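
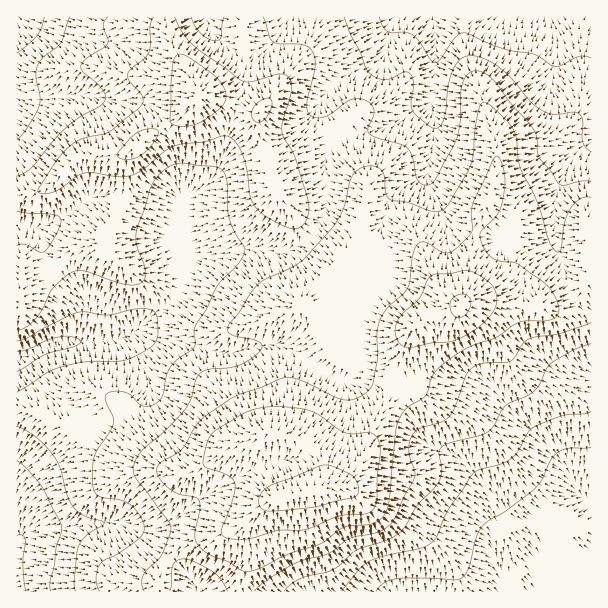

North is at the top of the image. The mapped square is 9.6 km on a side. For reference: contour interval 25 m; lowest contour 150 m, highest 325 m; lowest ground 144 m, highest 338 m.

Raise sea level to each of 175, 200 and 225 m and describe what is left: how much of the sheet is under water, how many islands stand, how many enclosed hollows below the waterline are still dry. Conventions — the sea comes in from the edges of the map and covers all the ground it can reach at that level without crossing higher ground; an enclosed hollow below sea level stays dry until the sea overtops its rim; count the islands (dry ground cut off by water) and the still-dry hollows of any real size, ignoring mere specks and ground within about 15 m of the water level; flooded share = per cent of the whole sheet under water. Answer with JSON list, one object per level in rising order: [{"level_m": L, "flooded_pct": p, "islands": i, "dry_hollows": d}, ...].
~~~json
[{"level_m": 175, "flooded_pct": 8, "islands": 0, "dry_hollows": 0}, {"level_m": 200, "flooded_pct": 18, "islands": 0, "dry_hollows": 0}, {"level_m": 225, "flooded_pct": 39, "islands": 0, "dry_hollows": 0}]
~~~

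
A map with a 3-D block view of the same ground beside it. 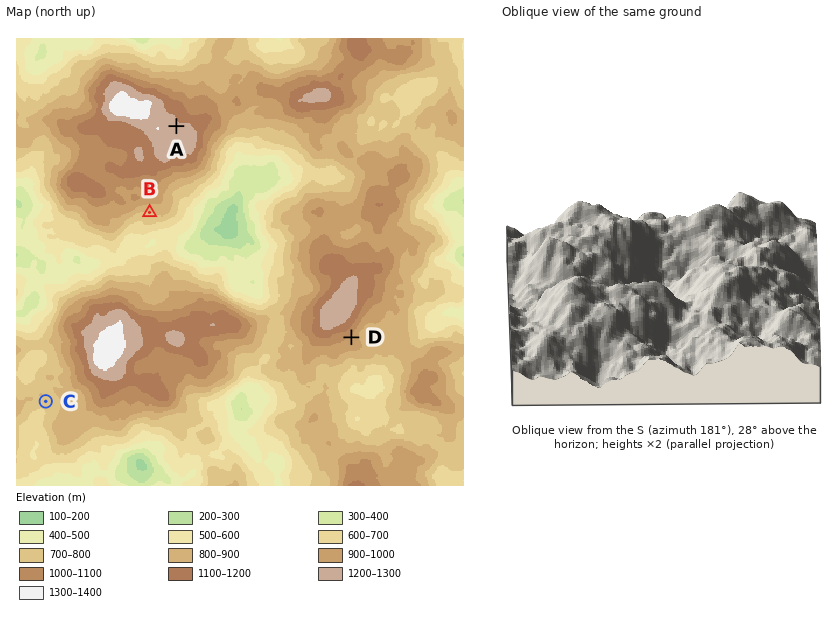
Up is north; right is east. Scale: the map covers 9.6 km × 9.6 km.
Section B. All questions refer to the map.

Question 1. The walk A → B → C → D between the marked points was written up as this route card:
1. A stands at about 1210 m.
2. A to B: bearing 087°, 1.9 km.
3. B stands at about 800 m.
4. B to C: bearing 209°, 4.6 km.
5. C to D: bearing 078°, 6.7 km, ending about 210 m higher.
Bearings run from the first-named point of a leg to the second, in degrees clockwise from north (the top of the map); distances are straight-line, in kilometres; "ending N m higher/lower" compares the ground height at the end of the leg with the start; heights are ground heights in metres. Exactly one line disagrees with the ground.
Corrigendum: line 2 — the bearing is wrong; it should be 197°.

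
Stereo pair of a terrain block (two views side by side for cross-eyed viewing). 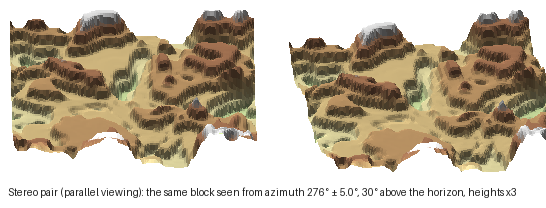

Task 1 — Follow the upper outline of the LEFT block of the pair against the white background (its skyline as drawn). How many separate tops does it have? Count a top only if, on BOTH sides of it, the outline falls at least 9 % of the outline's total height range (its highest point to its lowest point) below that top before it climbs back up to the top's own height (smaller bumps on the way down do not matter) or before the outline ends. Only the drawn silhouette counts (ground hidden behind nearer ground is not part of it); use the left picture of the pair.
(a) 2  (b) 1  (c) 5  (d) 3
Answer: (a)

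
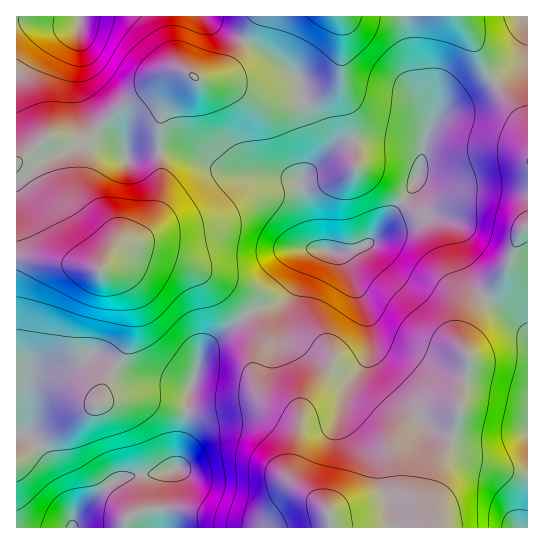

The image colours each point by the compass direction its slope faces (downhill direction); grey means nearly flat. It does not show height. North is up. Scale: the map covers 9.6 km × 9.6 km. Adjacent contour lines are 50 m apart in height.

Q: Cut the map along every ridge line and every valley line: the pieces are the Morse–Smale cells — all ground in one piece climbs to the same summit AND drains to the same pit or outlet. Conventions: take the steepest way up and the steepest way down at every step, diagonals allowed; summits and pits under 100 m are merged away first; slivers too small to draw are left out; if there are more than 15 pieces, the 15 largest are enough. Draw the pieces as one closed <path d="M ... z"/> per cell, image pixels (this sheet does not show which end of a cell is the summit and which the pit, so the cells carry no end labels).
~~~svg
<path d="M494 83l-43 24-16 15-8 15-8 37-7 15-42 54-13 6-16 4-19-4-11 2-7 8-8 22-11 16-12 8-16 4-9 5 12 27-5 25 2 21 12 14 22 14 6 7 0 16-5 23 0 16 10 12 25 21 4 18 101-1 0-40 5-17 16-35 16-70 0-7-5-11 1-14 11-23 25-32 10-19 9-26 8-7 0-96z"/><path d="M17 171l-1 356 143 1 0-45 1-5 6-6 11-5 2-16 9-38 1-22 8-20 3-13 4-8 10-10 34-26-4-7-27-24-22-14-26-10-28-8-14-2-14 6-10 8 1 2-3 4-18-8-14-12-21-39z"/><path d="M458 16l-117 0 2 30-3 28-5 9-10 9-24 11-39 0-36-18-24-4-11-6-8 2-12 16-11 26-1 24 2 51-5 20-8 15-10 10-21 8-10 12 10-7 16-3 52 15 16 8 26 19 17 16 3 6 3 0 31-12 10-10 13-32 7-8 11-2 19 4 16-4 13-6 42-54 7-15 8-37 8-15 12-13 46-27-25-52z"/><path d="M258 16l-242 1 0 153 32 40 13 27 18 22 22 10 10-22 0-10-26-28-8-12-5-23 1-23 44-42 22-13 23-21 9-4 14 0 12 8 9 0 20-10 11-12z"/><path d="M249 315l-35 25-10 10-4 8-3 13-8 20-1 22-9 38-2 16-11 5-6 6-1 5 0 42 2 3 170-1-4-17-25-21-10-12 0-16 5-23-1-19-27-18-12-14-2-21 5-25z"/><path d="M527 227l-7 6-9 26-10 19-25 32-11 23-1 14 5 11 0 7-16 70-16 35-5 17-1 32 2 9 95-1z"/><path d="M339 16l-80 0-4 5-20 40-13 11-16 7-7 0 35 9 24 13 11 3 21 0 20-4 20-12 10-14 3-45z"/><path d="M527 16l-68 1 9 13 19 41 7 10 23-16 7-8 4-10z"/><path d="M527 48l-7 14-27 20 34 47z"/>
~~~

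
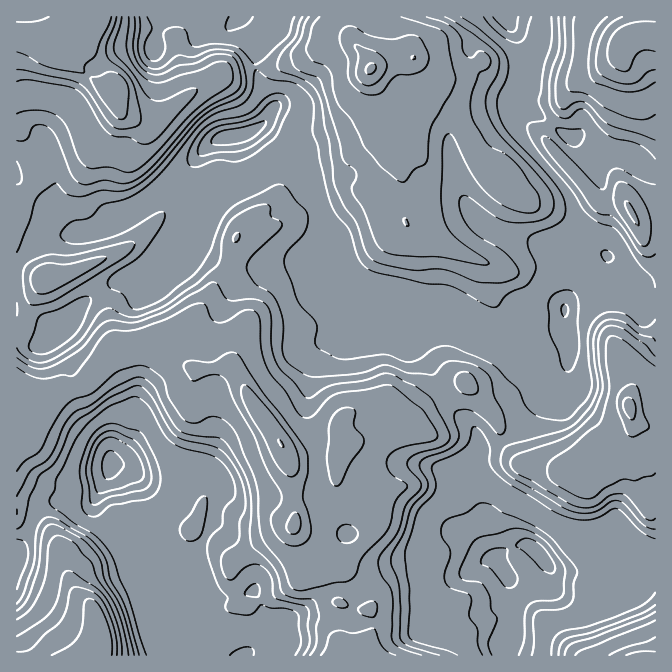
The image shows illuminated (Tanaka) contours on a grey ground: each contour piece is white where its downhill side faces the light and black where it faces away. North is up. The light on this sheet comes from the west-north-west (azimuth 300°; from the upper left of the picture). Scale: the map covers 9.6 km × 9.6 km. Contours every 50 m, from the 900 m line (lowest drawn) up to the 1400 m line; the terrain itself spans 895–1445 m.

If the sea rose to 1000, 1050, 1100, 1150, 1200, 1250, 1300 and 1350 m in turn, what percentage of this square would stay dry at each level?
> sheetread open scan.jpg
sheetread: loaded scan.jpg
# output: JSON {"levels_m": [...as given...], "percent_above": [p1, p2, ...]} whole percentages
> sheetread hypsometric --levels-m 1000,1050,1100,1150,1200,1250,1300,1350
{"levels_m": [1000, 1050, 1100, 1150, 1200, 1250, 1300, 1350], "percent_above": [97, 94, 65, 51, 39, 26, 9, 5]}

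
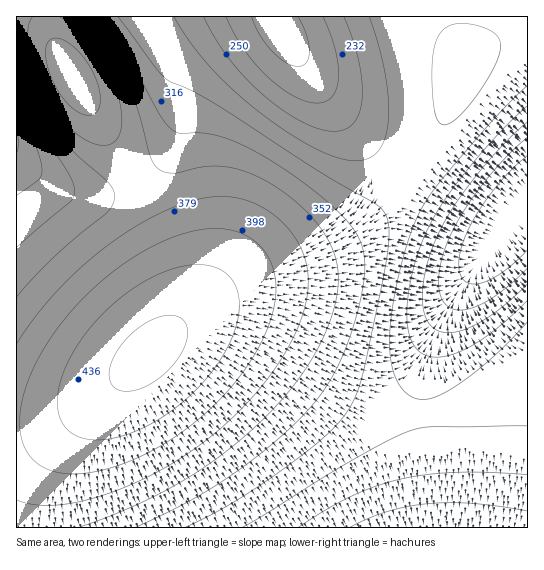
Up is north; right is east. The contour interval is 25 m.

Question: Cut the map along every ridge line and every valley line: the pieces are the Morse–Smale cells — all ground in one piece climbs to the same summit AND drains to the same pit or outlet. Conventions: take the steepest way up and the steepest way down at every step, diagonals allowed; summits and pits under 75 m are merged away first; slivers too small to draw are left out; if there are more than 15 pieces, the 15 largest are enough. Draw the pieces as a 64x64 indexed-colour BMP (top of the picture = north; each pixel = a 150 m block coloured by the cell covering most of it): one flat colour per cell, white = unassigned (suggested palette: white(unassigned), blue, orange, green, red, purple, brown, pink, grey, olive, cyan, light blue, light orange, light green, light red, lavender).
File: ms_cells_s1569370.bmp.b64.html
<image width="64" height="64" href="data:image/bmp;base64,Qk12CAAAAAAAAHYAAAAoAAAAQAAAAEAAAAABAAQAAAAAAAAIAAATCwAAEwsAABAAAAAAAAAA////ALR3HwAOf/8ALKAsACgn1gC9Z5QAS1aMAMJ34wB/f38AIr28AM++FwDox64AeLv/AIrfmACWmP8A1bDFABERERERERERERERERERERERERERERERERERERERERERERERERERERERERERERERERERERERERERERERERERERERERERERERERERERERERERERERERERERERERERERERERERERERERERERERERERERERERERERERERERERERERERERERERERERERERERERERERERERERERERERERERERERERERERERERERERERERERERERERERERERERERERERERERERERERERERERERERERERERERERERERERERERERERERERERERERERERERERERERERERERERERERERERERERERERERERERERERERERERERERERERERERERERERERERERERERERERERERERERERERERERERERERERERERERERERERERERERERERERERERERERERERERERERERERERERERERERERERERERERERERERERERERERERERERERERERERERERERERERERERERERERERERERERERERERERERERERERERMzMREREREREREREREREREREREREREREREREREREREREzMzMxERERERERERERERERERERERERERERERERERERETMzMzMxERERERERERERERERERERERERERERERERERERMzMzMzMREREREREREREREREREREREREREREREREREREzMzMzMzMRERERERERERERERERERERERERERERERERETMzMzMzMzERERERERERERERERERERERERERERERERERMzMzMzMzMxEREREREREREREREREREREREREREREREREzMzMzMzMzMRERERERERERERERERERERERERERERERETMzMzMzMzMzERERERERERERERERERERERERERERERERMzMzMzMzMzMxEREREREREREREREREREREREREREREREzMzMzMzMzMzMRERERERERERERERERERERERERERERETMzMzMzMzMzMzERERERERERERERERERERERERERERERMzMzMzMzMzMzMxEREREREREREREREREREREREREREREzMzMzMzMzMzMzIhERERERERERERERERERERERERERETMzMzMzMzMzMzMiIRERERERERERERERERERERERERERMzMzMzMzMzMzMyIiEREREREREREREREREREREREREREzMzMzMzMzMzMzIiIhERERERERERERERERERERERERETMzMzMzMzMzMzMiIiIhERERERERERERERERERERERERMzMzMzMzMzMzMyIiIiIhEREREREREREREREREREREREzMzMzMzMzMzMzIiIiIiIhERERERERERERERERERERETMzMzMzMzMzMzMiIiIiIiIiERERERERERERERERERERMzMzMzMzMzMzMiIiIiIiIiIiIREREREREREREREREREzMzMzMzMzMzMyIiIiIiIiIiIiIRERERERERERERERETMzMzMzMzMzMzIiIiIiIiIiIiIiIRERERERERERERERMzMzMzMzMzMzIiIiIiIiIiIiIiIiIREREREREREREREzMzMzMzMzMzMiIiIiIiIiIiIiIiIiERERERERERERETMzMzMzMzMzMiIiIiIiIiIiIiIiIiIhERERERERERERMzMzMzMzMzMyIiIiIiIiIiIiIiIiIiIREREREREREREzMzMzMzMzMyIiIiIiIiIiIiIiIiIiIiERERERERERETMzMzMzMzMzIiIiIiIiIiIiIiIiIiIiIhERERERERERMzMzMzMzMzIiIiIiIiIiIiIiIiIiIiIiIREREREREREzMzMzMzMzIiIiIiIiIiIiIiIiIiIiIiIiERERERERETMzMzMzMzMiIiIiIiIiIiIiIiIiIiIiIiIRERERERERMzMzMzMzMiIiIiIiIiIiIiIiIiIiIiIiIiEREREREREzMzMzMzMiIiIiIiIiIiIiIiIiIiIiIiIiIhERERERETMzMzMzMyIiIiIiIiIiIiIiIiIiIiIiIiIiERERERERMzMzMzMyIiIiIiIiIiIiIiIiIiIiIiIiIiIhEREREREzMzMzMzIiIiIiIiIiIiIiIiIiIiIiIiIiIiERERERETMzMzMzIiIiIiIiIiIiIiIiIiIiIiIiIiIiIhERERERMzMzMzIiIiIiIiIiIiIiIiIiIiIiIiIiIiIiEREREREzMzMzMiIiIiIiIiIiIiIiIiIiIiIiIiIiIiIRERERETMzMzMiIiIiIiIiIiIiIiIiIiIiIiIiIiIiIiERERERMzMzMyIiIiIiIiIiIiIiIiIiIiIiIiIiIiIiIREREREzMzMyIiIiIiIiIiIiIiIiIiIiIiIiIiIiIiIiERERETMzMyIiIiIiIiIiIiIiIiIiIiIiIiIiIiIiIiIRERERMzMzIiIiIiIiIiIiIiIiIiIiIiIiIiIiIiIiIhEREREzMzIiIiIiIiIiIiIiIiIiIiIiIiIiIiIiIiIiERERETMzMiIiIiIiIiIiIiIiIiIiIiIiIiIiIiIiIiIRERERMzMiIiIiIiIiIiIiIiIiIiIiIiIiIiIiIiIiIhEREREzNCIiIiIiIiIiIiIiIiIiIiIiIiIiIiIiIiIiEREREUREIiIiIiIiIiIiIiIiIiIiIiIiIiIiIiIiIiIRERER"/>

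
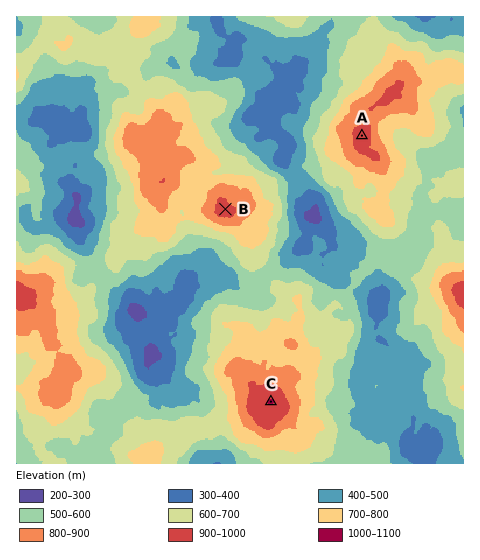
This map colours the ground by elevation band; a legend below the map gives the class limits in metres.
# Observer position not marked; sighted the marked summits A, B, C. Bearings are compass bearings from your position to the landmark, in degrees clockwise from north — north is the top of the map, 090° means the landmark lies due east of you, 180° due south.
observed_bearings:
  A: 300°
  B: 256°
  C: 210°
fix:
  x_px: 409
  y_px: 163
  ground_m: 680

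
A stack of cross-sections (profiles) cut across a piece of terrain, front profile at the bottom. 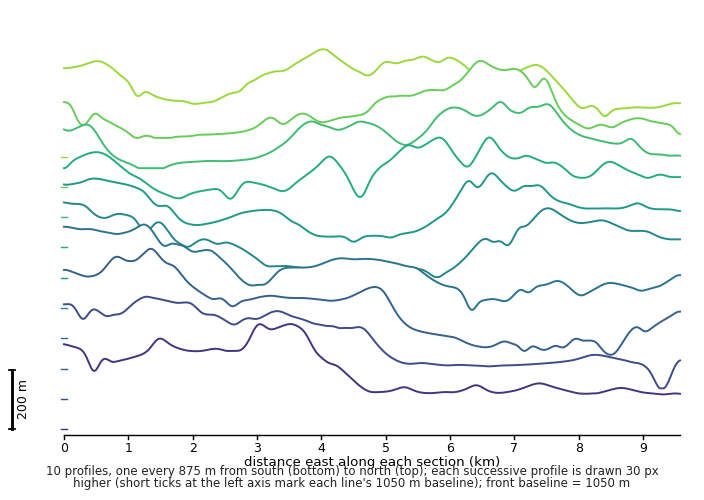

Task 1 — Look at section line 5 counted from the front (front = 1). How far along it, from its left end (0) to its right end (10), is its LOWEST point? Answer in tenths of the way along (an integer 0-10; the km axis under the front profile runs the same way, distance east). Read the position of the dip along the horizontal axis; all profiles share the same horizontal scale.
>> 6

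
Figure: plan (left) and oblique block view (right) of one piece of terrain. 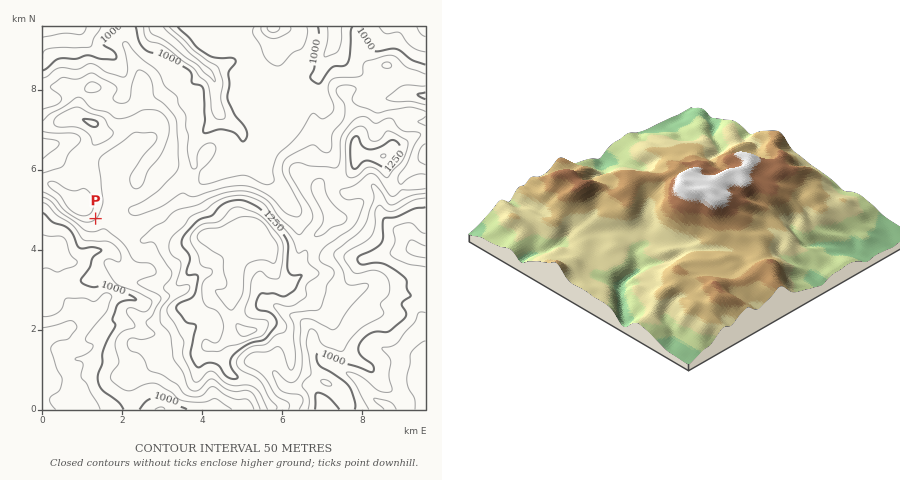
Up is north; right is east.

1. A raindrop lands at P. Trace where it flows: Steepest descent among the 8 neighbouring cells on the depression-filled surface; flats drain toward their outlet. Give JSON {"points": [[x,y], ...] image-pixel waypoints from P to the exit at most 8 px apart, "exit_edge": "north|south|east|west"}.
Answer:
{"points": [[96, 218], [102, 226], [102, 234], [102, 242], [100, 250], [92, 252], [84, 256], [76, 262], [68, 262], [60, 258], [52, 256], [44, 256], [42, 256]], "exit_edge": "west"}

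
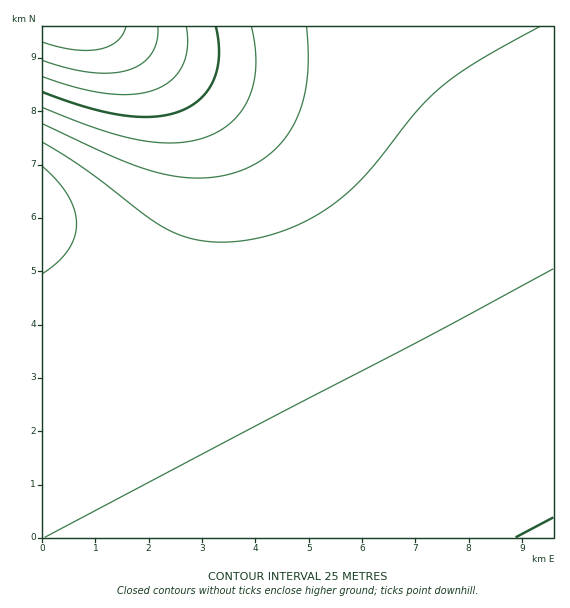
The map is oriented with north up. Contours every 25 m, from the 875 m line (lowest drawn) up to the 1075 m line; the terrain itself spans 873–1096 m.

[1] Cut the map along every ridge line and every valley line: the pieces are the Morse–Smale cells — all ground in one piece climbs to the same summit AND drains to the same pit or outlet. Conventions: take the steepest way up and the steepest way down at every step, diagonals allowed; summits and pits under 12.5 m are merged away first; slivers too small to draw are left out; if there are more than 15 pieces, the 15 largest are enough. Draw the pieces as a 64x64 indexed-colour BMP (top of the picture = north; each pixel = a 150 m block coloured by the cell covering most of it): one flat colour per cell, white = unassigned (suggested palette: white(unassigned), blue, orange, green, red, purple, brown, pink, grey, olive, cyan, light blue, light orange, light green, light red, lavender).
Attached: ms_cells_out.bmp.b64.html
<image width="64" height="64" href="data:image/bmp;base64,Qk12CAAAAAAAAHYAAAAoAAAAQAAAAEAAAAABAAQAAAAAAAAIAAATCwAAEwsAABAAAAAAAAAA////ALR3HwAOf/8ALKAsACgn1gC9Z5QAS1aMAMJ34wB/f38AIr28AM++FwDox64AeLv/AIrfmACWmP8A1bDFABEREREREREREREREREREREREREREREREREREREREREREREREREREREREREREREREREREREREREREREREREREREREREREREREREREREREREREREREREREREREREREREREREREREREREREREREREREREREREREREREREREREREREREREREREREREREREREREREREREREREREREREREREREREREREREREREREREREREREREREREREREREREREREREREREREREREREREREREREREREREREREREREREREREREREREREREREREREREREREREREREREREREREREREREREREREREREREREREREREREREREREREREREREREREREREREREREREREREREREREREREREREREREREREREREREREREREREREREREREREREREREREREREREREREREREREREREREREREREREREREREREREREREREREREREREREREREREREREREREREREREREREREREREREREREREREREREREREREREREREREREREREREREREREREREREREREREREREREREREREREREREREREREREREREREREREREREREREREREREREREREREREREREREREREREREREREREREREREREREREREREREREREREREREREREREREREREREREREREREREREREREREREREREREREREREREREREREREREREREREREREREREREREREREREREREREREREREREREREREREREREREREREREREREREREREREREREREREREREREREREREREREREREREREREREREREREREREREREREREREREREREREREREREREREREREREREREREREREREREREREREREREREREREREREREREREREREREREREREREREREREREREREREREREREREREREiERERERERERERERERERERERERERERERERERERERERESIiERERERERERERERERERERERERERERERERERERERERIiIiEREREREREREREREREREREREREREREREREREREREiIiIiERERERERERERERERERERERERERERERERERERESIiIiIhERERERERERERERERERERERERERERERERERERIiIiIiIhEREREREREREREREREREREREREREREREREREiIiIiIiIRERERERERERERERERERERERERERERERERESIiIiIiIiERERERERERERERERERERERERERERERERERIiIiIiIiIhEREREREREREREREREREREREREREREREREiIiIiIiIiERERERERERERERERERERERERERERERERESIiIiIiIiIhERERERERERERERERERERERERERERERERIiIiIiIiIiIREREREREREREREREREREREREREREREREiIiIiIiIiIhERERERERERERERERERERERERERERERESIiIiIiIiIiIRERERERERERERERERERERERERERERERIiIiIiIiIiIhEREREREREREREREREREREREREREREREiIiIiIiIiIiIRERERERERERERERERERERERERERERESIiIiIiIiIiIhERERERERERERERERERERERERERERERIiIiIiIiIiIiEREREREREREREREREREREREREREREREiIiIiIiIiIiIRERERERERERERERERERERERERERERESIiIiIiIiIiIhERERERERERERERERERERERERERERERIiIiIiIiIiIiIREREREREREREREREREREREREREREREiIiIiIiIiIiIhERERERERERERERERERERERERERERESIiIiIiIiIiIiERERERERERERERERERERERERERERERIiIiIiIiIiIiIREREREREREREREREREREREREREREREiIiIiIiIiIiIhERERERERERERERERERERERERERERESIiIiIiIiIiIiERERERERERERERERERERERERERERERIiIiIiIiIiIiEREREREREREREREREREREREREREREREiIiIiIiIiIiIRERERERERERERERERERERERERERERESIiIiIiIiIiIhERERERERERERERERERERERERERERERIiIiIiIiIiIiEREREREREREREREREREREREREREREREiIiIiIiIiIiERERERERERERERERERERERERERERERESIiIiIiIiIiIRERERERERERERERERERERERERERERERIiIiIiIiIiIREREREREREREREREREREREREREREREREiIiIiIiIiIhERERERERERERERERERERERERERERERESIiIiIiIiIhERERERERERERERERERERERERERERERERIiIiIiIiIhEREREREREREREREREREREREREREREREREiIiIiIiIhERERERERERERERERERERERERERERERERESIiIiIiIhERERERERERERERERERERERERERERERERERIiIiIiIhEREREREREREREREREREREREREREREREREREiIiIiIhERERERERERERERERERERERERERERERERERESIiIiIhERERERERERERERERERERERERERERERERERER"/>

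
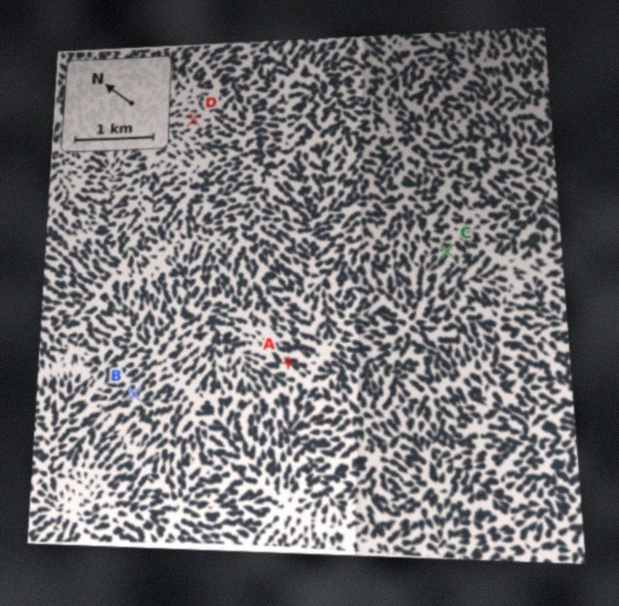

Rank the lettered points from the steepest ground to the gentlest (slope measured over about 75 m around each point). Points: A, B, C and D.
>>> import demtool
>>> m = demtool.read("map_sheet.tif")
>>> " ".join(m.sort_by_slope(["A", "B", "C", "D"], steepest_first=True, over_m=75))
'B A C D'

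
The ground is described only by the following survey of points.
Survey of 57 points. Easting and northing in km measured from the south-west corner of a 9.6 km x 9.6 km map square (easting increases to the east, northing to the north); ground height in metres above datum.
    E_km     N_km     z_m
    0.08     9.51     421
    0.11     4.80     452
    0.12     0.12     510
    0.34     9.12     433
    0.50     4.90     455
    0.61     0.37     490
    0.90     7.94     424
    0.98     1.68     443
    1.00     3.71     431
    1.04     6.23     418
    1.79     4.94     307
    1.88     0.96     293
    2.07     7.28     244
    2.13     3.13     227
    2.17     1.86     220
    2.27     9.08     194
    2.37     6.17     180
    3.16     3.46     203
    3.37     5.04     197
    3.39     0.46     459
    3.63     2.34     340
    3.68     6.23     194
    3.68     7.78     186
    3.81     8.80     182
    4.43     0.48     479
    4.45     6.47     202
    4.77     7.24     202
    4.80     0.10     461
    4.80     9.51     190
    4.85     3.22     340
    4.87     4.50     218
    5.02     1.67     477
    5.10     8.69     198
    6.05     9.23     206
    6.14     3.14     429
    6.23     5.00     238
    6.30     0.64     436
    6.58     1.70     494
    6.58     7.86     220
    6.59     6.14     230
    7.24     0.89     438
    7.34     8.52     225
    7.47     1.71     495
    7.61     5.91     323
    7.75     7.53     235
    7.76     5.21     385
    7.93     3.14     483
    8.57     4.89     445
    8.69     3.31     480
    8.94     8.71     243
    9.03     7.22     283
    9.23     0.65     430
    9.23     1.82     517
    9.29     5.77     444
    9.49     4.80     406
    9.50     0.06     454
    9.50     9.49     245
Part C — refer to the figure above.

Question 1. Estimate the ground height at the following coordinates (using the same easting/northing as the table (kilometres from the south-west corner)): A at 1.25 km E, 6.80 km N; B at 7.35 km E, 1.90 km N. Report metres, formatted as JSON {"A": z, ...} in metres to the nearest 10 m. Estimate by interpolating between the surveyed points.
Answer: {"A": 390, "B": 500}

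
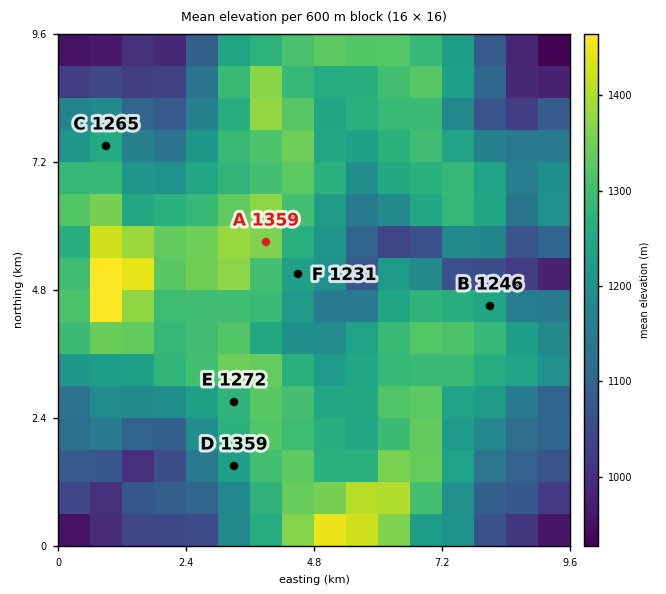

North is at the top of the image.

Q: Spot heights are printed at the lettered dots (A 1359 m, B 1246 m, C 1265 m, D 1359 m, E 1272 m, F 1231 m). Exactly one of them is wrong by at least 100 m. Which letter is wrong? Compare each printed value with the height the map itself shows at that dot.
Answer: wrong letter D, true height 1234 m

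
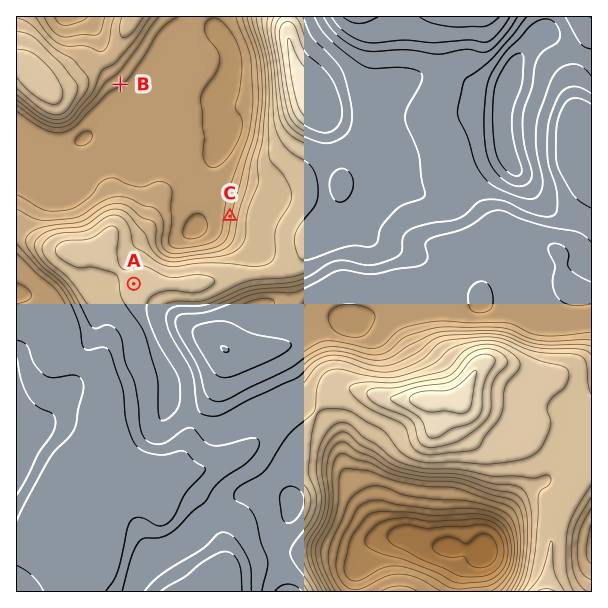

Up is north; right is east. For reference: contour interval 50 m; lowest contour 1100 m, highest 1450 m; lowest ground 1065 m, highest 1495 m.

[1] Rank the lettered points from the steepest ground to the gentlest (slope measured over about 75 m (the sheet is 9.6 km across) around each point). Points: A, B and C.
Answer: C B A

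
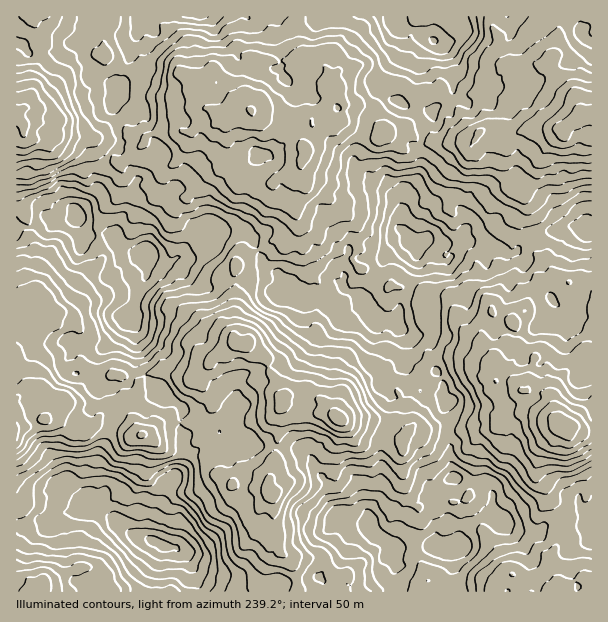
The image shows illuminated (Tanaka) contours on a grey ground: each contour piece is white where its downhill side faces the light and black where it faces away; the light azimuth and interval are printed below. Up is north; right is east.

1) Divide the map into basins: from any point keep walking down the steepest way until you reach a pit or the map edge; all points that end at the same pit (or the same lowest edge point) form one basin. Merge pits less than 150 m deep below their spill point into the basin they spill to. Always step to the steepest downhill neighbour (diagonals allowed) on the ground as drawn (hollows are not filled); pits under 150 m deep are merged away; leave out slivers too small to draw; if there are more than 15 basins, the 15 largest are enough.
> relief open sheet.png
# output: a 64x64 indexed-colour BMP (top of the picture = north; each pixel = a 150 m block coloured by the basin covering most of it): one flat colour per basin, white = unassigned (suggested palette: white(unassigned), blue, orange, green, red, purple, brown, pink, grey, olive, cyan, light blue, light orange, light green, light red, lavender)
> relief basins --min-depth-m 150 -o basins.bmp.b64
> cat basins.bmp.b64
<image width="64" height="64" href="data:image/bmp;base64,Qk12CAAAAAAAAHYAAAAoAAAAQAAAAEAAAAABAAQAAAAAAAAIAAATCwAAEwsAABAAAAAAAAAA////ALR3HwAOf/8ALKAsACgn1gC9Z5QAS1aMAMJ34wB/f38AIr28AM++FwDox64AeLv/AIrfmACWmP8A1bDFAHd3d3d3d3dyIiIRERERIRERIiIiIiIiIiIiIiIiIiIid3d3d3d3d3IiIhEREREREREiIiIiIiIiIiIiIiIiIiJ3d3d3d3d3ciIiERERERERESIiIiIiIiIiIiIiIiIiInd3d3d3d3d3IiERERERERERESIiIiIiIiIiIiIiIiIid3d3d3d3d3ciEREREREREREREiIiIiIiIiIiIiIiIiJ3d3d3d3d3cRERERERERERERESIiEiIiIiIiIiIiIiInd3d3d3d3VRERERERERERERERIiERIiIiIiIiIiIiIiJ3d3d3d3VVERERERERERERERIiEREiIiIiIiIiIiIiIiJVd3d1VVURERERERERERERERERERIiIiIiIiIiIiIlJVVVdVVVVVEREREREREREREREREREiIiIiIiIiIiIiVVVVVVVVVVURERERERERERERERERERIiIiIiIiIiIiJVVVVVVVVVVVERERERERERERERERERESIiIiIiIiIiIlVVVVVVVVVVURERERERERERERERERERESIiIiIiIiIiVVVVVVVVVVVVERERERERERERERERERERIiIiIiIiIiJVVVVVVVVVVVVREREREREREREREREREREiIiIiIiIiIlVVVVVVVVVVVVERERERERERERERERERESIiIiIiIiIiVVVVVVVVVVVVURERERERERERERERERERIiIiIiIiIiJVVVVVVVVVVVVREREREREREREREREREREiIiIiIiIiIlVVVVVVVVVVVRERERERERERERERERERESIiIiIiIiIiVVVVVVVVVVVVERERERERERERERERERERIiIiIiIiIiJVVVVVVVVVVVUREREREREREREREREREREiIiIiIiIiIlVVVVVVVVVVURERERERERERERERERERESIiIiIiIiIiVVVVVVVVVVURERERERERERERERERERERIiIiIiIiIiJVVVVVEREVURERERERERERERERERERERIiIiIiIiIiIlVVVRERERURERERERERERERERERERERIiIiIiIiIiIiVVVVERERERERERERERERERERERIiERIiIiIiIiIiIiJVVVUREREREREREREREREREREREiIhIiIiIiIiIiIiIlVVVVFVERERERERERERERERERERIiEiIiIiIiIiIiIiVVVVVVVREREREREREREREREREREiISIiIiIiIiIiIiJVVVVVVVURERERERERERERERERESIiIiIiIiIiIiIiIlVVVVVVVRERERERERERERERERESIiIiIiIiIiIiIiIiVVVVVVVVURERERERERERERERIRIiIiIiIiIiIiIiIiJVVVVVVVVRERERERERERESITMiIiIiIiIiIiIiIiIiIlVVVVVVVVERERERERERETMzMyIiIiIiIiIiIiIiIiIiVVVVVVVVVRERERERERERMzMzIiIiIiIiIiIiIiIiIiJVVVVVVVVVERERERERERQzMzMiIiIiIiIiIiIiIiIiIlVVVVVVVVURERERERERREMzMyIiIiIiIiIiIiIiIiIiVVVVVVVVVVREIiERERNEQzMzMzMyIiIiIiIiIiIiIiJVVVVVVVUzNERCIhEREzQzMzNDMzMiIiJCIiREIiIiIlVVVVVVUzM0REIiIREzMzMzNEMzMzREREREREREIiIiJVVVVERDMzREQiIzMzMzMzM0MzMzNEREREREREREQkQiJWZUREQzNEREQzMzMzMzM0QzMzM0RERERERERERERGJmZmREREMzREQzMzMzMzMzMzMzMzREREREREREREREZmZmZkREQzNERDMzMzMzMzMzMzMzNERERERERERERERmZmZmZERDMzRDMzMzMzMzMzMzMzM0RERERERERERERGZmZmZkREMzMzMzMzMzMzMzMzMzMzNEREREREREREREZmZmZmREQzMzMzMzMzMzMzMzMzMzMzRERERERERERERmZmZmZkQzMzMzMzMzMzMzMzMzMzMzNERERERERERERGZmZmZmRDMzMzMzMzMzMzMzMzMzMzM0REREREREREREZmZmZmZjMzMzMzMzMzMzMzMzMzMzMzRERERERERERERmZmZmZmMzMzMzMzMzMzMzMzMzMzMzNERERERERERERGZmZmZmYzMzMzMzMzMzMzMzMzMzMzM0REREREREREREZmZmZmZjMzMzMzMzMzMzMzMzMzMzMzNERERERERERERmZmZmZmMzMzMzMzMzMzMzMzMzMzMzM0RERERERERERGZmZmZmYzMzMzMzMzMzMzMzMzMzMzREREREREREREREZmZmZmZjMzMzMzMzMzMzMzMzMzM0RERERERERERERERmZmZmZkQzMzMzMzMzMzMzMzMzMzRERERERERERERERGZmZmZEREQzMzMzMzMzMzMzMzMzNEREREREREREREREZmZmZkRERDMzMzMzMzMzMzMzMzMzRERERERERERERERmZmZkREREMzMzMzMzMzMzMzMzMzNERERERERERERERGZmZmREREQzMzMzMzMzMzMzMzMzMzREREREREREREREZmZmZkRERDMzMzMzMzMzMzMzMzMzNEQiJERERERERERmZmZmZEREMzMzMzMzMzMzMzMzMzM0IiIiRERERERERGZmZmZERERDMzMzMzMzMzMzMzMzMyIiIiRERERERERE"/>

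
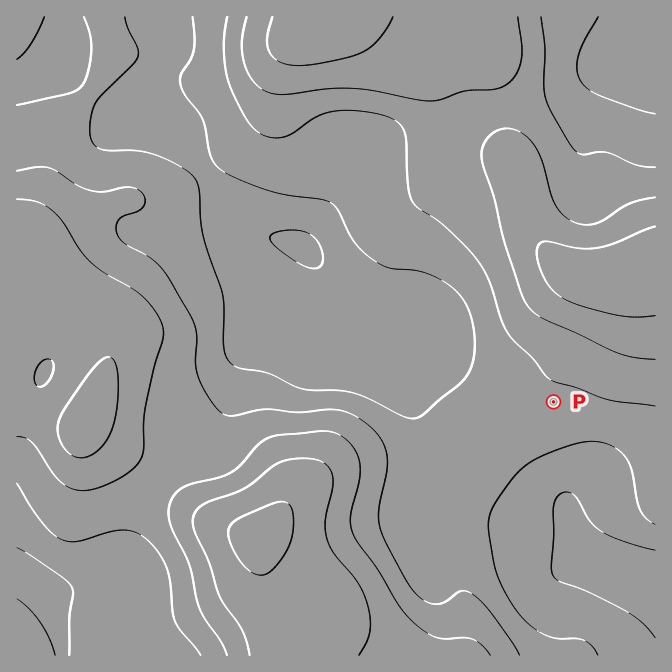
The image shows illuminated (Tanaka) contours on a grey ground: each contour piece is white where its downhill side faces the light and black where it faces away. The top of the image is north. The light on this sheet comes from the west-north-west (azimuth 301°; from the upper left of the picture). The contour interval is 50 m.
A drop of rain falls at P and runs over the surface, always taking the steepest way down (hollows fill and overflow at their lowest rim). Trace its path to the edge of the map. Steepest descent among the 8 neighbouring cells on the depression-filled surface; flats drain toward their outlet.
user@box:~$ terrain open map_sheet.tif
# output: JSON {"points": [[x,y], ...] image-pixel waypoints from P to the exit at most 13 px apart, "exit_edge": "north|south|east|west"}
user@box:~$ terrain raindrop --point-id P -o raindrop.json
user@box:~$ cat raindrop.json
{"points": [[554, 402], [554, 415], [554, 428], [554, 442], [554, 455], [555, 468], [559, 482], [562, 495], [567, 508], [570, 522], [575, 535], [585, 548], [599, 562], [612, 568], [625, 572], [639, 575], [652, 578], [655, 578]], "exit_edge": "east"}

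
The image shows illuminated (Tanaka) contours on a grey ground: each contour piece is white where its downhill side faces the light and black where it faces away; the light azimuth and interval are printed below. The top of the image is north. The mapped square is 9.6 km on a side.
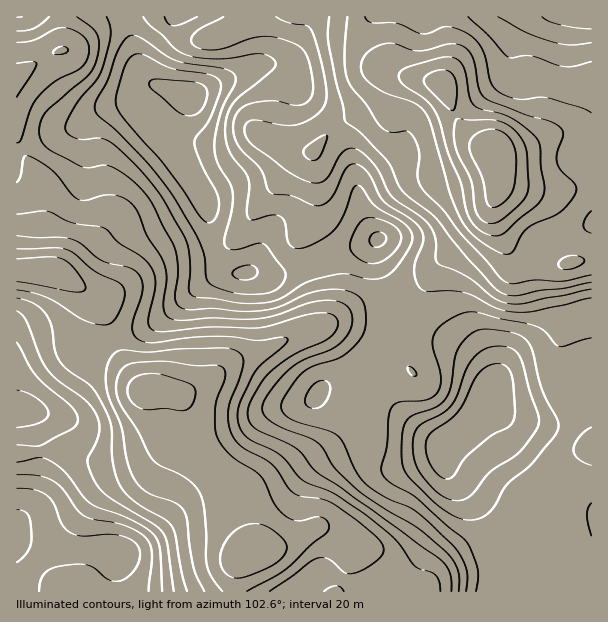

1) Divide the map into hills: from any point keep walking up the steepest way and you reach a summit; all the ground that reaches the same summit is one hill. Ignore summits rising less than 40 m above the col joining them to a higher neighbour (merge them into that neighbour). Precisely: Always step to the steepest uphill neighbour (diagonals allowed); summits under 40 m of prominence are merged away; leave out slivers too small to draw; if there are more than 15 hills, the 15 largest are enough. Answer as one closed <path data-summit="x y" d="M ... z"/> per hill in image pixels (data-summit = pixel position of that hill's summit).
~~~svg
<path data-summit="188 98" d="M354 16l-291 0-1 34-21 10-25 17 0 61 10 21 12 17 6 19 0 23-2 13 2 39 19 6 27 16 10 10 21 57 15 22 8 9 14 0 19 4 9-2 18-8 23-18 13-8 24-8 30-14 33-11 18 0 33 12 15 3 5 4 2-15 33-59 11-12 18-14 24-26 13-32 0-19-3-14-5-5-20-10-7-7-13-24-5-15-5-8-40-10-21-12-19-23-5-9z"/><path data-summit="471 422" d="M591 133l-31 0-36 15-28 7 3 12 0 19-13 32-10 12-14 14-18 14-11 12-33 59-2 15-5-4-15-3-33-12-18 0-33 11-30 14-24 8-13 8-23 18-26 11 10 15 18 40 23 42 1 11 22 46-14 14-3 13 1 16 356-1z"/><path data-summit="17 533" d="M51 271l-35 1 0 319 218 1 4-29 14-14-22-46-1-11-23-42-18-40-11-16-19-4-11 1-11-10-20-31-16-48-10-10-27-16z"/><path data-summit="591 17" d="M591 16l-235 0-1 8 6 15 19 23 21 12 40 10 5 8 5 15 13 24 16 13 20 10 24-6 36-15 32-1z"/>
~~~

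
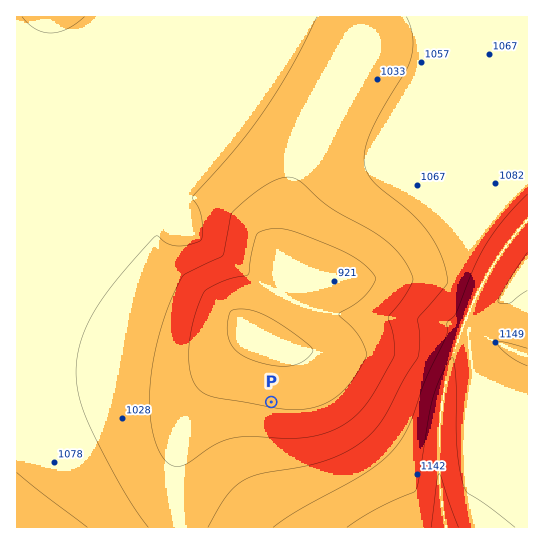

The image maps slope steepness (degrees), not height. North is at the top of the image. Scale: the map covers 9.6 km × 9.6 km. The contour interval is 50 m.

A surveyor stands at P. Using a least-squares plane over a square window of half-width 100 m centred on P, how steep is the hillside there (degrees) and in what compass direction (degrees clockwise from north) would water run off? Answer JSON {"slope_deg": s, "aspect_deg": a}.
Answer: {"slope_deg": 5, "aspect_deg": 11}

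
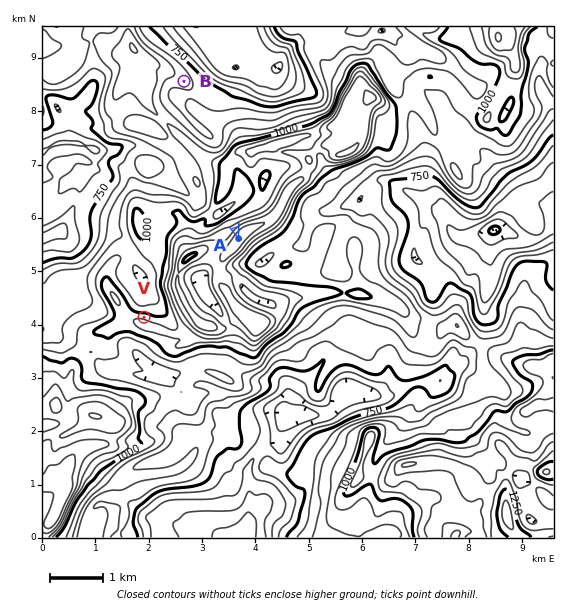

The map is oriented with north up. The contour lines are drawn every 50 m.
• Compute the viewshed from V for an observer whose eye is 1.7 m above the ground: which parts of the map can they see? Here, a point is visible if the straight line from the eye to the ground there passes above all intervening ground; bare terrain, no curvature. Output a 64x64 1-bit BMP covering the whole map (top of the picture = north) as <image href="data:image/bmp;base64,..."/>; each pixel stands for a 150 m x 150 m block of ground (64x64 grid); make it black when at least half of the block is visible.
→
<image width="64" height="64" href="data:image/bmp;base64,Qk0+AgAAAAAAAD4AAAAoAAAAQAAAAEAAAAABAAEAAAAAAAACAAATCwAAEwsAAAIAAAAAAAAA////AAAAAAAAAAAAAAAAAAAAAAAAAAAAAAAAAAAAAAAAAAAAAAAAAAAAAAAAAAAAAAAAAAAAAAAAAAAAAAAAAAAAAAAAAAAAAAAAAAAAAAAAAAAAAAAAAAAAAAAAAAAAAAAAAAAAAAAAAAAAAAAAAAAAAAAAAAAAAAAAAAAAAAAAAAAAAAAAAAAAAAAAAAAAAAAAAAAAAAAAAAAAAAAAAAAAAAAAAAAAAAAAAAAAAAAAAAAAAAAAAAAAAAAAAAAAAAAAAAAAAAAAAAAAAAAAAAAAMAAAAAAAAADwAAAAAAAAD+AAAAAAAAA/wAAAAAAAAH/AAAAAAAAAf4AAAAAAAAB/gAAAAAAAAP+AAAAAAAAA/4AAAAAAAAB/wAAAAAAAAD2AAAAAAAAAPYAAAAAAAAA5AAAAAAAAAD4AAAAAAAAAFwAAAAAAAAADAAAAAAAAAAAAAAAAAAAAAAAAAAAAAAAAAAAAAAAAAAAAAAAAAAAAAAAAAAAAAAAAAAAAAAAAAAAAAAAAAAAAAAAAAAAAAAAAAAAAAAAAAAAAAAAAAAAAAAAAAAAAAIcAAAAAAAAAjwAAAAAAAACYAAAAAAAAAPgAAAAAAAAA/AAAAAAAAAD8AAAAAAAAAP4AAAAAAAAA/gAAAAAAAAD/AAAAAAAAAP4AAAAAAAAAGgAAAAAAAAAYAAAAAAAAAA=="/>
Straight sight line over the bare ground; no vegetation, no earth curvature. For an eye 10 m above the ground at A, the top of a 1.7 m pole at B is in view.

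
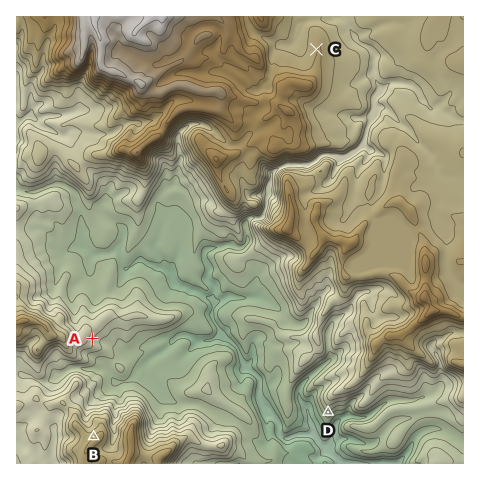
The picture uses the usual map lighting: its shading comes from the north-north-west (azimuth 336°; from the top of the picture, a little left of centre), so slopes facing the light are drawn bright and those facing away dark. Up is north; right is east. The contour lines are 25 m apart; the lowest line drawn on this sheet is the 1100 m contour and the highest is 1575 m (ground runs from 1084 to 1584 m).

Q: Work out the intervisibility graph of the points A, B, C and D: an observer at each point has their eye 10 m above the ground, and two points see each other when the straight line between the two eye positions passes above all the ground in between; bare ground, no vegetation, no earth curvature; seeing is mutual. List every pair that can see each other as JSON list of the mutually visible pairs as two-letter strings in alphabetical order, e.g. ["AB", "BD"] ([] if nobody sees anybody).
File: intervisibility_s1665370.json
["AB", "AD"]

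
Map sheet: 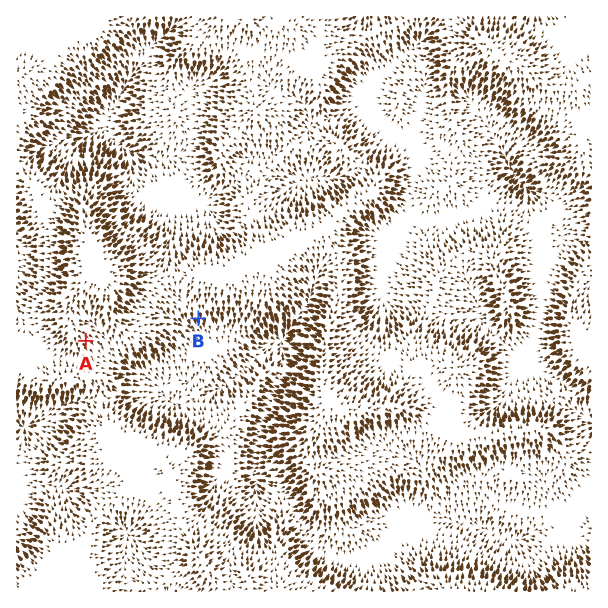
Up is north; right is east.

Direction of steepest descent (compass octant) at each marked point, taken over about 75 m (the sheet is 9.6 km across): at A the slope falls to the SE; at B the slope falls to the S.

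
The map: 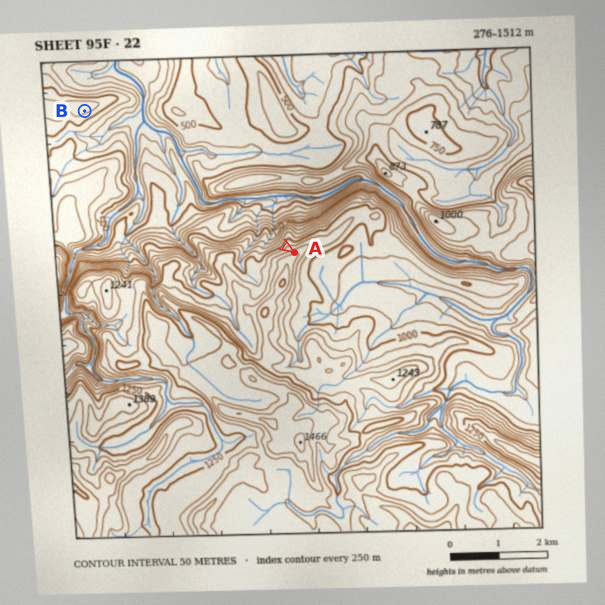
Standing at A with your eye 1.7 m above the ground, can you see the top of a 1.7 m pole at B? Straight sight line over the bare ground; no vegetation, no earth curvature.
yes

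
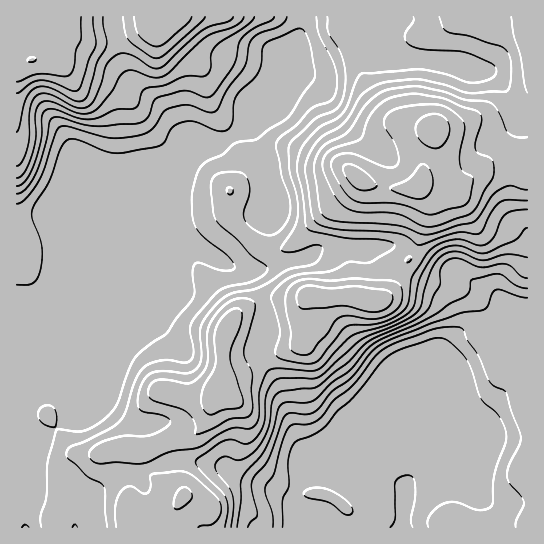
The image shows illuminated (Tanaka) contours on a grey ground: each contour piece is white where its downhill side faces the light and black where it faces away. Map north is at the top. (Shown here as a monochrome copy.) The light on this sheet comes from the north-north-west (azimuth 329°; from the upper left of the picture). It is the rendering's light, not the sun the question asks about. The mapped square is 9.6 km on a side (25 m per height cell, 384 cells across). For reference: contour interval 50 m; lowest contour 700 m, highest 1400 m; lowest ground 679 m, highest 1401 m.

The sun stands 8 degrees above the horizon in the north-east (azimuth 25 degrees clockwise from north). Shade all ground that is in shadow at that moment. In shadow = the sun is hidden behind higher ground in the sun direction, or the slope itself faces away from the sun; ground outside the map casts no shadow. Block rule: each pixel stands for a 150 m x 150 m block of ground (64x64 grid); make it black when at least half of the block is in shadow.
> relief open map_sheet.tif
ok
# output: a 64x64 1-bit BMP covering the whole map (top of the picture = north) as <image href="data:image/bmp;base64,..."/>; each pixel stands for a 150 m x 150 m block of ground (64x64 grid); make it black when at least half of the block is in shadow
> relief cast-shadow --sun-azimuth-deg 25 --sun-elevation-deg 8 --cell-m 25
<image width="64" height="64" href="data:image/bmp;base64,Qk0+AgAAAAAAAD4AAAAoAAAAQAAAAEAAAAABAAEAAAAAAAACAAATCwAAEwsAAAIAAAAAAAAA////AAAAAAAgGAAAAAAAAAAAAAAAAAAAAAAAAAAAAAAAAAAAAAAAAAAAAAAAAAAAAMAAAAAAAAAAwAAAAAAAAAHgAOA8AAAAAMAP8H4AAAAAAB/4/wAAAAAAD/j/gAAAAAAB+P+AAAQAAMH4/8AADgAB/3j/4AAOAAH+Of/wAAwAAPgB//gAAAAAYAH//AAwAAAAAf//AGAAAAAB///A4AAAAAH///HAAAADAP//+8AAAAOA+f//wAAAA4AB//+AAAADgAD//wAAAAAAwP//AAAAAADA//+MAAAAAMH//84AAAAAA/4f/gAAAAAAQD//AAAAAAAAP/8AAAAAAAA//wAAAAAABH//AAAADx////4AAAAfP////gAAADw/////AAAAeB///+wAAADgP///wAAAAEB///+EAAAAAH///48AAAAA///jj4AAAAD//+APsAAAAP//4A+4AAAAf+AAA74AAAB/wAAAP+AAAH+AAAA/+AAAwAAAAD/+AADAAAAAP/8AAAAAAAA//wAAAAAAAD//DwAAAAAAf/8fgAAAAAB//h+AAAAAAP/P/wAAAAAA/4//AAAAAAD/D/8AAAAAAP4P/gABgAAA/A/gAAOAAAAwD+AAB4AADAAH+AAHgAD+AAf/wAeAB/4AB8/nD4AH5gADh/+HAAACAAID/8QAAAAAAABgAAAAAA=="/>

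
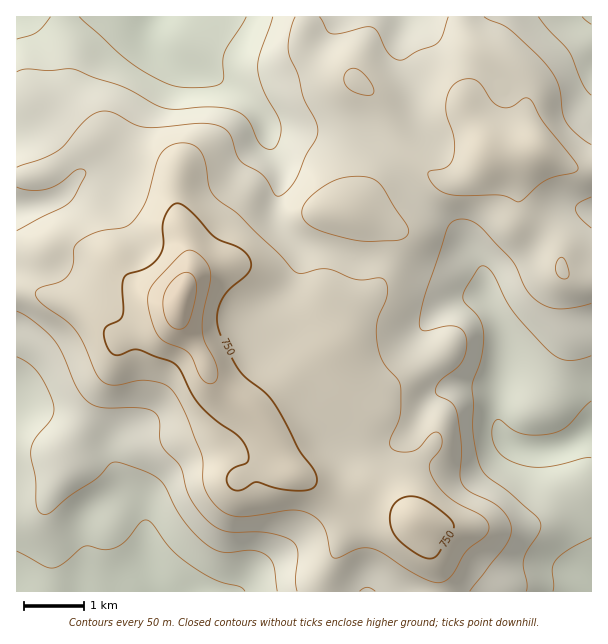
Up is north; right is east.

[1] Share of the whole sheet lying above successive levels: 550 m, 93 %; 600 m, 78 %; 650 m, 61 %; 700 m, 31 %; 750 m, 7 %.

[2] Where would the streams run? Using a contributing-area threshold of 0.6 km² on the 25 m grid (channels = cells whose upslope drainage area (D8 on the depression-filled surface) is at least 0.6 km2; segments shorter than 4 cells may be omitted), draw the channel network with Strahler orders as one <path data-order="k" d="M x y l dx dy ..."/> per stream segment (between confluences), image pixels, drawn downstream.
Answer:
<path data-order="2" d="M147 591l5 0"/><path data-order="2" d="M236 591l-84 0"/><path data-order="1" d="M497 591l94 0"/><path data-order="2" d="M591 585l0 6"/><path data-order="1" d="M363 576l0 3 2 2 0 10 3 0"/><path data-order="1" d="M591 570l0 15"/><path data-order="1" d="M561 567l3 0 12 6 3 3 6 3 6 6"/><path data-order="1" d="M254 564l-5 11-3 3-3 6-7 7"/><path data-order="1" d="M282 558l-4 2-9 7-2 0-24 24-7 0"/><path data-order="2" d="M113 462l0 3 3 6 0 6 1 2 0 18 27 27 0 63 2 1 0 3 1 0"/><path data-order="1" d="M197 453l-3 3-2 0-45 45 0 90"/><path data-order="2" d="M113 452l0 10"/><path data-order="1" d="M374 450l7 0 2-1"/><path data-order="2" d="M353 449l30 0"/><path data-order="2" d="M383 449l3 0 10-6 21-21"/><path data-order="1" d="M341 446l12 3"/><path data-order="3" d="M513 446l3 1 5 0 1 2 11 0 1 1 14 0 1-1 8 0 1-2 8-1 12-6 3-3 10-5 0-1"/><path data-order="1" d="M111 444l0 17 2 1"/><path data-order="1" d="M503 444l7 0 3 2"/><path data-order="1" d="M339 435l14 14"/><path data-order="1" d="M414 428l3-6"/><path data-order="1" d="M144 425l-10 6-21 21"/><path data-order="2" d="M417 422l3-6 6-8 0-1 17-17 3 0 1-1 48 0 3 3 0 6"/><path data-order="1" d="M17 408l0-6"/><path data-order="1" d="M155 405l0 2-42 42 0 3"/><path data-order="2" d="M17 398l0 4"/><path data-order="3" d="M498 398l0 30 3 6 12 12"/><path data-order="1" d="M27 393l-1 2-3 0-6 3"/><path data-order="1" d="M591 386l0 45"/><path data-order="1" d="M17 371l0 27"/><path data-order="1" d="M416 333l25-25"/><path data-order="1" d="M258 332l0-6 5-9 28-29 0-1 3-3 0-3"/><path data-order="1" d="M425 329l0-2 22-22"/><path data-order="1" d="M261 312l33-31"/><path data-order="2" d="M441 308l6-3"/><path data-order="2" d="M447 305l2-2 9-1 1-2 27 0 2 2"/><path data-order="3" d="M488 302l4 6 8 15 0 3 3 6 0 4 1 2 0 7 2 2 0 19-2 2 0 4-1 2-2 9-1 1 0 12-2 2"/><path data-order="1" d="M486 290l0 9"/><path data-order="2" d="M294 281l3-6 0-32-4-4"/><path data-order="1" d="M78 272l-1-2-60 0 0-4"/><path data-order="1" d="M354 258l-4 0-3-3-6-1-2-2-3 0-1-1-8 0-1-2-12 0-2-1-4 0-9-5-5-4-1 0"/><path data-order="2" d="M477 258l5 8 0 22 1 2 0 3 3 6"/><path data-order="1" d="M471 249l6 8 0 1"/><path data-order="2" d="M293 239l-15-15 0-3-2-2 0-19"/><path data-order="1" d="M125 225l-3-3-3-6-2-9-1-1 0-6-2-2 0-3-3-6-16-16"/><path data-order="1" d="M434 215l43 43"/><path data-order="1" d="M573 206l3 1 6 0 2 2 7 0 0 3"/><path data-order="1" d="M275 204l0-3 1-1"/><path data-order="2" d="M276 200l0-3 2-2 0-6 1-1 0-27-7-14-5-18"/><path data-order="1" d="M108 174l-3 0-1-1-9 0"/><path data-order="2" d="M95 173l-12 0-26 25-3 2-3 0-6 3-4 0-2 1-6 0-1 2-11 0-1 1-3 0 0 2"/><path data-order="1" d="M266 141l0-15"/><path data-order="1" d="M311 138l-35 0-9-9"/><path data-order="1" d="M423 129l-3-4 0-5-1-1 0-23-2-1 0-6-13-27 0-38 1-1 0-6 3 0"/><path data-order="2" d="M266 126l0-3-5-9-30-30-12-6-3 0-4-3-5 0-1-1-3 0-2-2-12-3-12-6-3-3-1 0-21-21"/><path data-order="1" d="M591 98l0-81"/><path data-order="1" d="M165 92l0-32-10-10-2-6-1-2 0-3"/><path data-order="1" d="M509 86l0-6 63-63"/><path data-order="2" d="M152 39l0-18"/><path data-order="1" d="M149 26l3-5"/><path data-order="2" d="M152 21l0-1 3-3"/><path data-order="1" d="M113 17l42 0"/><path data-order="1" d="M224 17l-68 0"/><path data-order="1" d="M413 17l-5 0"/><path data-order="1" d="M539 17l33 0"/><path data-order="2" d="M572 17l19 0"/>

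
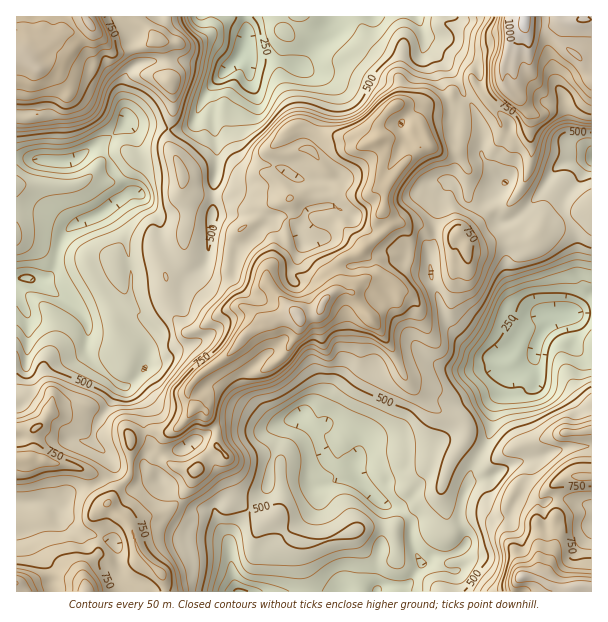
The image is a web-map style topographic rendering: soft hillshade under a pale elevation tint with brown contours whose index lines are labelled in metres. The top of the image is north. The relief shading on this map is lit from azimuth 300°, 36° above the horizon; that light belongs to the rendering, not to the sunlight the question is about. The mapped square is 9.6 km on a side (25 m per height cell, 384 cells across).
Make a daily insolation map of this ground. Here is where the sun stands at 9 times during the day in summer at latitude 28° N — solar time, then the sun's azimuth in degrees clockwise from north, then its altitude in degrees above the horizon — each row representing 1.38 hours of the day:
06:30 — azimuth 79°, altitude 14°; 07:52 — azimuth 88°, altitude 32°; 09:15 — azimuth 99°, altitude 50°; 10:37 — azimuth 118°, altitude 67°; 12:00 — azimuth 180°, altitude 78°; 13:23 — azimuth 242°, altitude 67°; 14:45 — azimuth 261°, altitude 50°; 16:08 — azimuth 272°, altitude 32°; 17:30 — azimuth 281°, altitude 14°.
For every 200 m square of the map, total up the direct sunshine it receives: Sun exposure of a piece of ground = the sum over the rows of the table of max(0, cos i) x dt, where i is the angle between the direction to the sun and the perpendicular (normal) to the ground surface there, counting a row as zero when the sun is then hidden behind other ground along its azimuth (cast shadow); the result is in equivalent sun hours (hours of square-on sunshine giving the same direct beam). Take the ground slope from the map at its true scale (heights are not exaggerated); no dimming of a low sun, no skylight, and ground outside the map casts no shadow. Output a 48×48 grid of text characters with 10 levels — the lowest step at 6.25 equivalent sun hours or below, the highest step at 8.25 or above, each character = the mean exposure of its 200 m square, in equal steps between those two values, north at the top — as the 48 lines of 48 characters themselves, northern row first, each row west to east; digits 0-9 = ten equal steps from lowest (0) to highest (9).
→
988988416875741367777899999998766678754117867999
999998724767530276655899999888766588864538867999
899998765757774466654889998888775477765539876899
989988875556887456653799988987654467765259976689
998988865656665454564888889876433044653289977779
888998745556864430554765677776665205574379876678
877887644445653535544654356663001444677538777576
556667544545764567754321243300067886777733867787
876544356545765678863002100001888877887864674334
222444477556875788640079974268878956788877752320
545545787776654776521799998888989974788888755787
767678788877776676658899987778988855787898866887
545664788887788677779999998777987456788988757764
765557887777788746889989998876984677688887767786
999999986665689867999888998758965777798986778987
999998877634789888899898988867844777899888889989
899988875546889877889889997775875577548999999999
889887556778889875799889998637887776535788999999
888875678889899777997788997658878766885789999888
889877889889999778962476631488899666987788997777
679888999988999767735766657888779756997776644666
888888999988999777647777687667755767986665456788
778888899988998776348635645889996366886556666779
976798899988998751268831557888998656876457877658
888778889988987546776787787786787857886478887767
778987889998775677579988666667666777886688877765
677888889998767762388776465442568677875788886577
667888899978887500777883146666467778666887866898
668888999778863006778752537788777888667877766778
567667898776410377887526766699888887677778876776
553233457753004788742367776688988887545678876773
866664310334358885555666777888887899756778755554
756799761036668855887767788888887899864533210158
248889874454556546788787789998898889985554322353
888889876788663375777767789999999899997765565557
776789786878746573566667889999899999898767887678
563235677779864686367777899999899998989789997545
987665467778766786678788899998999998889887773256
656777886888778766778788899998989988899744753788
789998757888887678888887887668889989887648768765
999987677778887778998787888865888989887779787789
988887888788988888998887888875678999987888566778
999888887878888887889998777887887899877766688878
888778877767788777789999889987787789766653578767
888776766776678776689999988788897888677647667776
578876788895358776589999888889998778786422266557
048876478878647767467888889999888755664311587300
757777457887857667545889999998887775454435589777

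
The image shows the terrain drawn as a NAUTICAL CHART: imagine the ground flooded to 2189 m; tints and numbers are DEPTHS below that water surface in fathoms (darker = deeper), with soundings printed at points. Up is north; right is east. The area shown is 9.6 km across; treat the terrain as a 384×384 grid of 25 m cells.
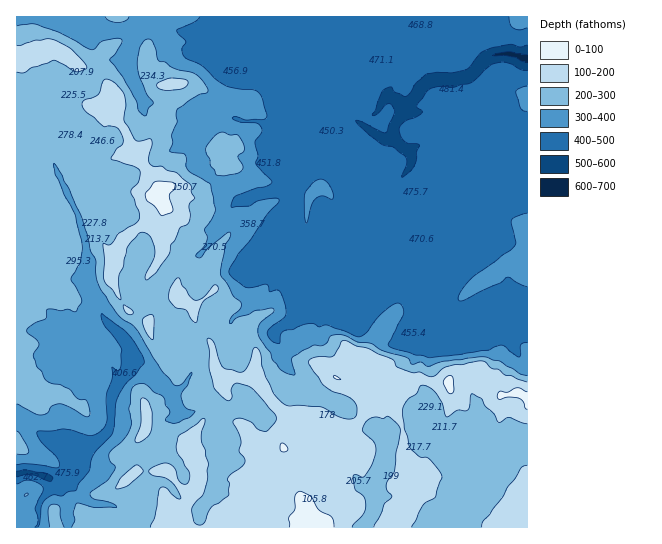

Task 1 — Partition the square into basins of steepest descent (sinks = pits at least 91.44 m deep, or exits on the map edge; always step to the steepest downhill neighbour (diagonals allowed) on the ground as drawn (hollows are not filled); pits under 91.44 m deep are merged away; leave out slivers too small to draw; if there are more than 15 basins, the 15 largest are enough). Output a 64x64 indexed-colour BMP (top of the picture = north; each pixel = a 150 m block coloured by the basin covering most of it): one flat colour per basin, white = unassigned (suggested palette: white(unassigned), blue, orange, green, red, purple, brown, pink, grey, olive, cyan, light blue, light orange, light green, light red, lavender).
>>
<image width="64" height="64" href="data:image/bmp;base64,Qk12CAAAAAAAAHYAAAAoAAAAQAAAAEAAAAABAAQAAAAAAAAIAAATCwAAEwsAABAAAAAAAAAA////ALR3HwAOf/8ALKAsACgn1gC9Z5QAS1aMAMJ34wB/f38AIr28AM++FwDox64AeLv/AIrfmACWmP8A1bDFACIiIiIiIiIiIiIREREhERERERMzMzMzMzMzMzMzMzERIiIiIiIiIiIiIiEREiIREREREzMzMzMzMzMzMzMzMREiIiIiIiIiIiIiIREiIhEREREzMzMzMzMzMzMzMzMzESIiIiIiIiIiIiIiEiIiIRERETMzMzMzMzMzMzMzMzMRIiIiIiIiIiIiIiESIiIhERETMzMzMzMzMzMzMzMzMzEiIiIiIiIiIiIiERIiIiERERMzMzMzMzMzMzMzMzMzMyIiIiIiIiIiIiEREiIiIhERMzMzMzMzMzMzMzMzMzMzIiIiIiIiIiIiIiESIiIiEREzMzMzMzMzMzMzMzMzMzMiIiIiIiIiIiIiIiIiIiIhETMzMzMzMzMzMzMzMzMzMyIiIiIiIiIiIiIiIiIiIiITMzMzMzMzMzMzMzMzMzMzIiIiIiIiIiIiIiIiIiIiIiMzMzMzMzMzMzMzMzMzMzMiIiIiIiIiIiIiIiIiIiIiIjMzMzMzMzMzMzMzMzMzMyIiIiIiIiIiIiIiIiIiIiIiIzMzMzMzMzMzMzMzMzMzIiIiIiIiIiIiIiIiIiIiIiIjMzEREzMzMzMzMzMzMzMiIiIiIiIiIiIiIiIiIiIiIhERERERMzMzMzMzMzMzMyIiIiIiIiIiIiIiIiIiIiIREREREREzMzMzMzMzMzMzIiIiIiIiIiIiIiIiIiIiIREREREREzMzMzMzMzMzMzMiIiIiIiIiIiIiIiIiIiIhERERERETMzMzMzMzMzMRESIiIiIiIiIiIiIiIiIiIhEREREREzMzMRMxETMzMRERIiIiIiIiIiIiIiIiIREREREREREzMzMxERERERMREREiIiIiIiIiIiIiIiIhERERERERERMzMxERERERERERESIiIiIiIiIiIiIiIiERERERERERETMRERERERERERERIiIiIiIiIiIiIiIiIREREREREREREREREREREREREREiIiIiIiIiIiIiIiIRERERERERERERERERERERERERESIiIiIiIiIiIiIiIRERERERERERERERERERERERERERIiIiIiIiIiIiIiIhEREREREREREREREREREREREREREiIiIiIiIiIRIiIhERERERERERERERERERERERERERESIiIiIiIiIRESIiERERERERERERERERERERERERERERIiIiIiIiIREREiEREREREREREREREREREREREREREREiIiIiIiIhERERERERERERERERERERERERERERERERESIiIiIiIhERERERERERERERERERERERERERERERERERIiIiIiIiEREREREREREREREREREREREREREREREREREiIiIiIiIRERERERERERERERERERERERERERERERERESIiIiIiIhERERERERERERERERERERERERERERERERERIiIiIiIiIREREREREREREREREREREREREREREREREREiIiIiIiIhERERERERERERERERERERERERERERERERESIiIiIiIiIRERERERERERERERERERERERERERERERERIiIiIiIiIiEREREREREREREREREREREREREREREREREiIiIiIiIiIiIRERERERERERERERERERERERERERERESIiIiIiIiIiIhERERERERERERERERERERERERERERERIiIiIiIiIiIiEREREREREREREREREREREREREREREREiIiIiIiIiIiIRERERERERERERERERERERERERERERESIiIiIiIiIiIhERERERERERERERERERERERERERERERIiIiIiIiIiIhEREREREREREREREREREREREREREREREiIiIiIiIiIhERERERERERERERERERERERERERERERESIiIiIiIiIiERERERERERERERERERERERERERERERERIiIiIiIiIiEREREREREREREREREREREREREREREREREiIiIiIiIiIRERERERERERERERERERERERERERERERESIiIiIiIiIRERERERERERERERERERERERERERERERERIiIiIiIiIhEREREREREREREREREREREREREREREREREiIiIiIiIhERERERERERERERERERERERERERERERERESIiIiIiIhERERERERERERERERERERERERERERERERERIiIiIiIiEREREREREREREREREREREREREREREREREREiIiIiIiIRERERERERERERERERERERERERERERERERESIiIiIiIhERERERERERERERERERERERERERERERERERIiIiIiIhEREREREREREREREREREREREREREREREREREiIiIiIhERERERERERERERERERERERERERERERERERESIiIiIhERERERERERERERERERERERERERERERERERERIiIiIREREREREREREREREREREREREREREREREREREREREiIRERERERERERERERERERERERERERERERERERERERERERERERERERERERERERERERERERERERERERERERERERERERERERERERERERERERERERERERERERERERERERERERERERERERERERERERERERERERERERERERERERERERERERERERERERERERERERERERERERERERERERERERER"/>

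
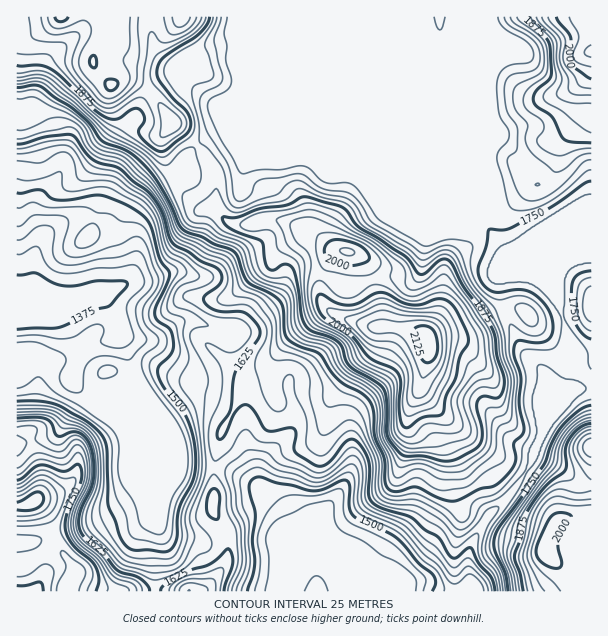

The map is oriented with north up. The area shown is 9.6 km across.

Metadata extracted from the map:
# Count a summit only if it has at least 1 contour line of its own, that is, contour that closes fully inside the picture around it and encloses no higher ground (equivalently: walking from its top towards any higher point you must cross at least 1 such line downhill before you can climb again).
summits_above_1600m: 7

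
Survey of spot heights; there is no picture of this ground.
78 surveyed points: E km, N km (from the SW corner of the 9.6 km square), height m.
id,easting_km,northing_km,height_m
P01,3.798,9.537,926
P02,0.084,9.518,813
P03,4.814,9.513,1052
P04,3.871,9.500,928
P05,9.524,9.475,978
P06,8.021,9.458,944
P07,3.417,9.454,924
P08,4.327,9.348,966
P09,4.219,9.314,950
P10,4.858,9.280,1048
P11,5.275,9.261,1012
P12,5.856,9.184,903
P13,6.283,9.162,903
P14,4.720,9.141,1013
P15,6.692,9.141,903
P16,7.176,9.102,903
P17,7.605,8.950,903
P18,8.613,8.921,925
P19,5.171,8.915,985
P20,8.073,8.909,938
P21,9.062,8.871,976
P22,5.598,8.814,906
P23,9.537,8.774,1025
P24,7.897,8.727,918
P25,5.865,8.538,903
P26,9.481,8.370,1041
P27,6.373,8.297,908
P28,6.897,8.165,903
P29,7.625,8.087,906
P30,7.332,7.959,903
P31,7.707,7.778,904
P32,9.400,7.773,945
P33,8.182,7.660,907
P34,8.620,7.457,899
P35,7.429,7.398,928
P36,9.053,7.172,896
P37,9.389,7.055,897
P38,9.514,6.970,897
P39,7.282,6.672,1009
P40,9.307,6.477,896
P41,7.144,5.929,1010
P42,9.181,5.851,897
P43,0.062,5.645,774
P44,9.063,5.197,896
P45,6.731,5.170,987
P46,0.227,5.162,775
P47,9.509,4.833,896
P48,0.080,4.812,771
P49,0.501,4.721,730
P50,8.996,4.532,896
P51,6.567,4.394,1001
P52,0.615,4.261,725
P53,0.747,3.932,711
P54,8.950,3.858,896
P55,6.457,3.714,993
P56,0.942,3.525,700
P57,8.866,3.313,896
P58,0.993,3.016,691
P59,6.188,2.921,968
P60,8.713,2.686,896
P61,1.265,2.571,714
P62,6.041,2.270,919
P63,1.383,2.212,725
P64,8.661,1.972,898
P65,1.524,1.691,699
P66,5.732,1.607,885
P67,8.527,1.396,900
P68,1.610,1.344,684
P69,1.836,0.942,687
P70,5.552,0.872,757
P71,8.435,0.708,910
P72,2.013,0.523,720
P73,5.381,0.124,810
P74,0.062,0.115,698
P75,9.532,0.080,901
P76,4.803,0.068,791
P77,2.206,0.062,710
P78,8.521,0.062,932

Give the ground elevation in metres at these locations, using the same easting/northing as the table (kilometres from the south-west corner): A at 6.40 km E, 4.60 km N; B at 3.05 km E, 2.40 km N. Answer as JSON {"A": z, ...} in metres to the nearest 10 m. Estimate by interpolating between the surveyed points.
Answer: {"A": 1020, "B": 800}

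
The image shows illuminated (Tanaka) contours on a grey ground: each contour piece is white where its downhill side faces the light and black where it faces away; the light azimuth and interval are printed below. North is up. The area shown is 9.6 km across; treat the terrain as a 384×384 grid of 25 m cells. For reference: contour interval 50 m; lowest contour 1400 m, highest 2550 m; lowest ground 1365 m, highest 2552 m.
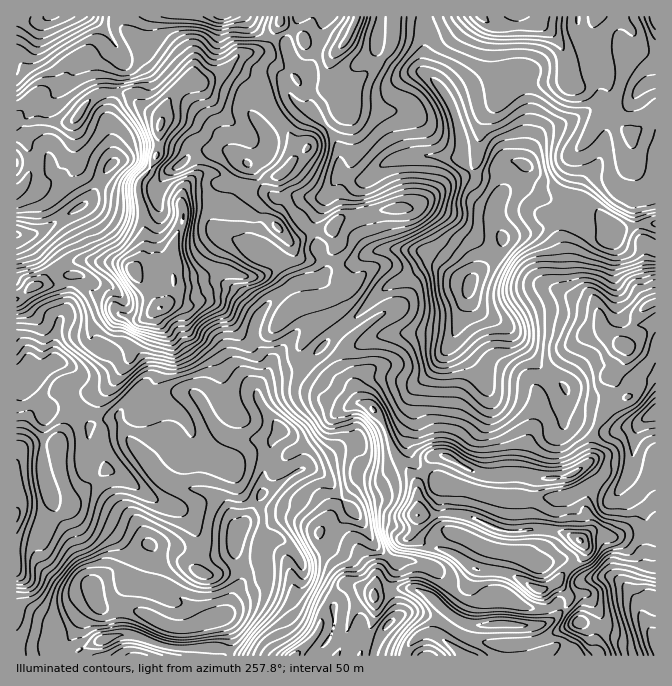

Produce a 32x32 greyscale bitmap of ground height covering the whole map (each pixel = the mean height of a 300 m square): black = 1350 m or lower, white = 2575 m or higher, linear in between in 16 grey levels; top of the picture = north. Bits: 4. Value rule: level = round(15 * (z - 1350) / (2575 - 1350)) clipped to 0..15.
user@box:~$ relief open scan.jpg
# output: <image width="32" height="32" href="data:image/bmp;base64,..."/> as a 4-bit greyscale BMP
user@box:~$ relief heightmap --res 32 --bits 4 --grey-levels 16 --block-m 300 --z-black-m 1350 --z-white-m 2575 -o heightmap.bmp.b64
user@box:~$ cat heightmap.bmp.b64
<image width="32" height="32" href="data:image/bmp;base64,Qk12AgAAAAAAAHYAAAAoAAAAIAAAACAAAAABAAQAAAAAAAACAAATCwAAEwsAABAAAAAAAAAAAAAAABEREQAiIiIAMzMzAERERABVVVUAZmZmAHd3dwCIiIgAmZmZAKqqqgC7u7sAzMzMAN3d3QDu7u4A////AEMzMiMzNXiZmZu8y7u7qXVDIiIRERJWiZmKvMzMuYhlQyERERESNWmaqbuqqqqYZWQgESIjIjRYmqq6qqzLmGZ2QhIiNDI0R4mZmru6q7iId1QyIjMiM1Z3m7uqu7zbqYdmQzNDIjRnZpvLvMzMy6mXdlRFRDM0Vmeby7uqqqmJhnZmVEREM0Vnmrqru7qpiId2ZUREVDM1Z5q7u7uruoiHdmVEVUQzRWeZqpmZiJmIZmZVVVREM1d4mIiHeIeIdlVmZVVUVEV4mpd3Zmd3iZdFZnZVVVRGeJmGZVVnd4mYVVaId3ZVVmeIdlRFVniJqWZoiZqYZmZ2d2ZCNEV4mrp3eKvduYd3d2dmQiI1eJqqmHm87tyoeId2ZlISNniZmqqZrO7cuod3d2VCEkZ4h4mJmr7u27qZh3dlQhE1ZmVWZ4ms3cqpmpiHZUMiE0RDRWZ4mszaqqqIiIdkMiIzMzSIdorL2qqYh3iJhjIjMzRVmId6u8qpmYdmZ3ZDIjRFZoiIeLqqmJqXZlVUQyI1VmaYmIirqZmJqHZlVEQzRWZ2mamJvLqZiYiHdmRFREVmd5mamry7qZh4iHdkRVVWZ2aIiZqrzKmYiIh2VFZmaHdlZ4iHiruqmIiIdUVmZnh3ZlVnd4ipmZiJmHZmd3eId3ZERXd3d2eJiJh3Z4mZmHd2"/>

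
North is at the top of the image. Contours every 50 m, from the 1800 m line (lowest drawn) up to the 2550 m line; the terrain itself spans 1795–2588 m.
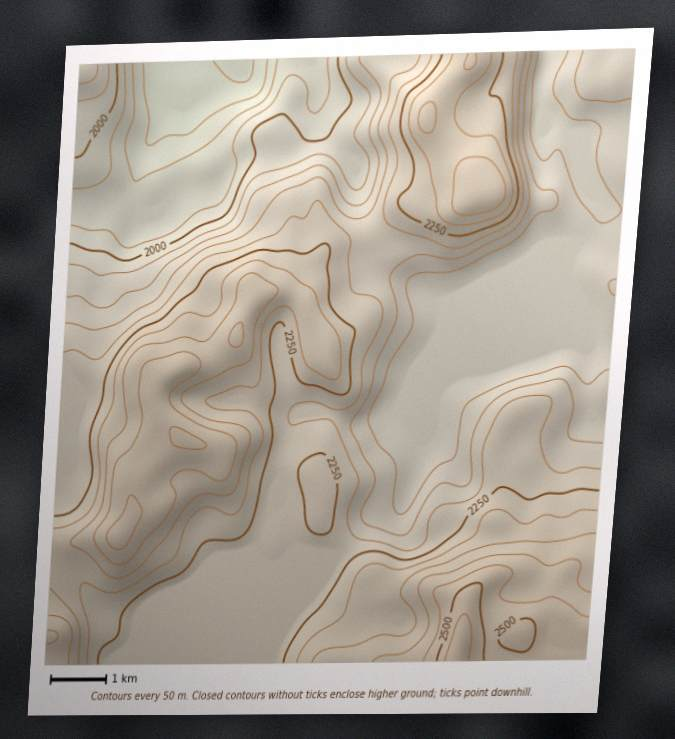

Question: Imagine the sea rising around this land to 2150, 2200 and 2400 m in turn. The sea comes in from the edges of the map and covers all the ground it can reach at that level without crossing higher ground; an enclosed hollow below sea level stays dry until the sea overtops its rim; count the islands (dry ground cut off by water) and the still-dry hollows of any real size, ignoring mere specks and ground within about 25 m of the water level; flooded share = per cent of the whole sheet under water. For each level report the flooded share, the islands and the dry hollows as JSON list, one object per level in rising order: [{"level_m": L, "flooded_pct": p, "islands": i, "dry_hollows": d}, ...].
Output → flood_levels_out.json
[{"level_m": 2150, "flooded_pct": 38, "islands": 0, "dry_hollows": 0}, {"level_m": 2200, "flooded_pct": 45, "islands": 0, "dry_hollows": 0}, {"level_m": 2400, "flooded_pct": 91, "islands": 1, "dry_hollows": 0}]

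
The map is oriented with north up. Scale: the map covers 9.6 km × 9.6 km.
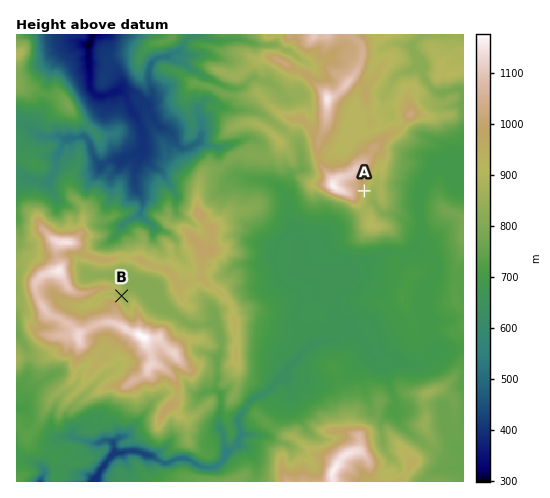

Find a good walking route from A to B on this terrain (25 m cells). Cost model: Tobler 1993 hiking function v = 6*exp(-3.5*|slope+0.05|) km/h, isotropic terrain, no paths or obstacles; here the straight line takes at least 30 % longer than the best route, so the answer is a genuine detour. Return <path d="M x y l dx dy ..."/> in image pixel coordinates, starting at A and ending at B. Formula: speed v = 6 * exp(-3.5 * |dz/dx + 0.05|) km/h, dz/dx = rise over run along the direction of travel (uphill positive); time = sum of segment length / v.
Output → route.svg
<path d="M364 191l-1 2 0 8-3 7-3 2-2 0-9-5-13 0-3-1-7 0-2 1-2 2-7 4-18 0-35 17-3 0-14 7-1 1-5 10 0 4-1 3-7 3-3 3-2 1-6 0-2 1-5 5-9 4-5 10-11 5-3 3-4 2-5-2-1-1-3-5-3-4-5-2-17 0-5 2-1 3-9 9-4 4-3 2"/>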